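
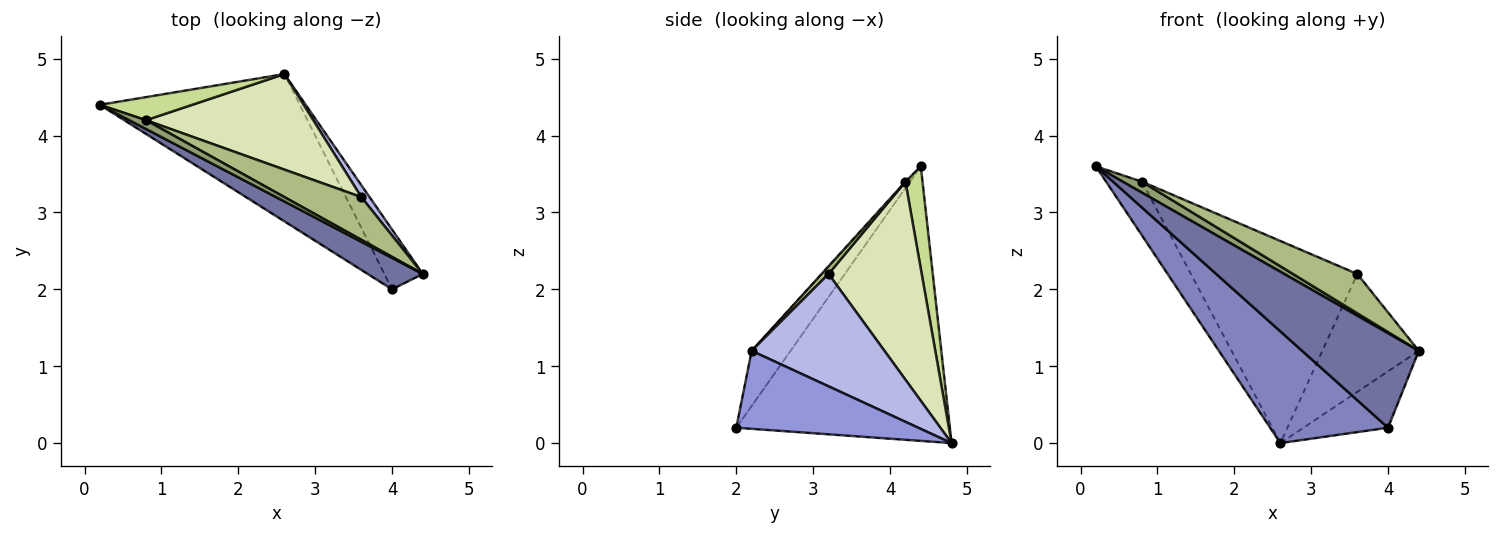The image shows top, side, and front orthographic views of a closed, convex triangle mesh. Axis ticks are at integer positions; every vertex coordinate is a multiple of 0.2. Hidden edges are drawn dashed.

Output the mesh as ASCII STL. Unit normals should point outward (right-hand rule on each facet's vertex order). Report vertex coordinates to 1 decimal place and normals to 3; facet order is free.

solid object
 facet normal -0.302 -0.905 0.302
  outer loop
   vertex 4.0 2.0 0.2
   vertex 4.4 2.2 1.2
   vertex 0.2 4.4 3.6
  endloop
 endfacet
 facet normal -0.738 -0.408 -0.537
  outer loop
   vertex 4.0 2.0 0.2
   vertex 0.2 4.4 3.6
   vertex 2.6 4.8 0.0
  endloop
 endfacet
 facet normal 0.828 0.385 -0.408
  outer loop
   vertex 4.0 2.0 0.2
   vertex 2.6 4.8 0.0
   vertex 4.4 2.2 1.2
  endloop
 endfacet
 facet normal 0.808 0.587 0.060
  outer loop
   vertex 3.6 3.2 2.2
   vertex 4.4 2.2 1.2
   vertex 2.6 4.8 0.0
  endloop
 endfacet
 facet normal -0.052 -0.780 0.624
  outer loop
   vertex 0.8 4.2 3.4
   vertex 0.2 4.4 3.6
   vertex 4.4 2.2 1.2
  endloop
 endfacet
 facet normal 0.073 -0.675 0.734
  outer loop
   vertex 0.8 4.2 3.4
   vertex 4.4 2.2 1.2
   vertex 3.6 3.2 2.2
  endloop
 endfacet
 facet normal 0.401 0.842 0.361
  outer loop
   vertex 0.8 4.2 3.4
   vertex 2.6 4.8 0.0
   vertex 0.2 4.4 3.6
  endloop
 endfacet
 facet normal 0.452 0.807 0.381
  outer loop
   vertex 0.8 4.2 3.4
   vertex 3.6 3.2 2.2
   vertex 2.6 4.8 0.0
  endloop
 endfacet
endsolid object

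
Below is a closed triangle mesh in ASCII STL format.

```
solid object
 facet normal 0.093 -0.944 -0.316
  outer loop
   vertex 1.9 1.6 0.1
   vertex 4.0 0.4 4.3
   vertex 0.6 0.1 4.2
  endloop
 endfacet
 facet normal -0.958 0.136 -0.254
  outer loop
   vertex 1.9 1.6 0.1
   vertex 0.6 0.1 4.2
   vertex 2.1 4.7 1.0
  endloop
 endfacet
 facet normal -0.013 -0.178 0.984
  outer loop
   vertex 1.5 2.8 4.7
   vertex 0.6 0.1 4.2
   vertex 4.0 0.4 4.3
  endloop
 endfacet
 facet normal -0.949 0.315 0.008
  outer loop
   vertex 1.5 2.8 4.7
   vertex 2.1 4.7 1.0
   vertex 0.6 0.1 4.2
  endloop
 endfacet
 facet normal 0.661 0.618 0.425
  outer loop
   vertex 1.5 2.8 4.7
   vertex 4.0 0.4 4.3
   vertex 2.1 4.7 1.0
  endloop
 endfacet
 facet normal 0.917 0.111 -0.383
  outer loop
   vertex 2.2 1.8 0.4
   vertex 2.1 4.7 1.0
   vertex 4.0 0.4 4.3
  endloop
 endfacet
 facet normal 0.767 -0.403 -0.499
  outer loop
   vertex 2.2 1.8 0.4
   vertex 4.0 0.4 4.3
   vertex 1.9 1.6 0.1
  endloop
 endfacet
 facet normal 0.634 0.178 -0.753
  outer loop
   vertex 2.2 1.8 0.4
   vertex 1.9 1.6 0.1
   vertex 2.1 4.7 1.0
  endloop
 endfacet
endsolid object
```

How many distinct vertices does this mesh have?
6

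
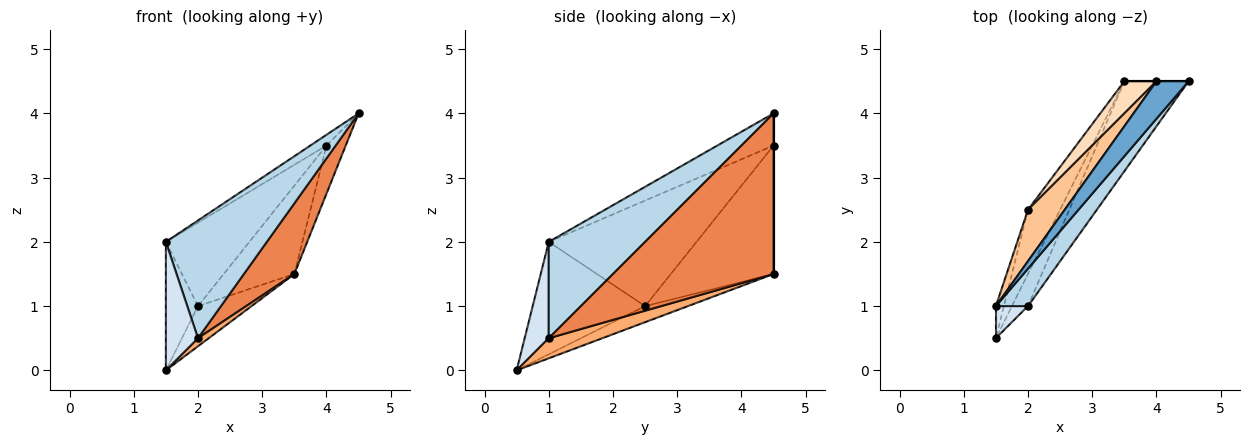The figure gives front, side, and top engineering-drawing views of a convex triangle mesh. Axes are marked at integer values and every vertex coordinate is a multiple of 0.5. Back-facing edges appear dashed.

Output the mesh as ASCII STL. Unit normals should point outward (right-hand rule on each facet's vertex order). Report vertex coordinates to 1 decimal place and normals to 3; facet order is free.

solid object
 facet normal -0.693 0.198 0.693
  outer loop
   vertex 4.0 4.5 3.5
   vertex 1.5 1.0 2.0
   vertex 4.5 4.5 4.0
  endloop
 endfacet
 facet normal 0.000 1.000 0.000
  outer loop
   vertex 4.0 4.5 3.5
   vertex 4.5 4.5 4.0
   vertex 3.5 4.5 1.5
  endloop
 endfacet
 facet normal 0.673 -0.705 0.224
  outer loop
   vertex 2.0 1.0 0.5
   vertex 4.5 4.5 4.0
   vertex 1.5 1.0 2.0
  endloop
 endfacet
 facet normal 0.588 -0.784 0.196
  outer loop
   vertex 2.0 1.0 0.5
   vertex 1.5 1.0 2.0
   vertex 1.5 0.5 0.0
  endloop
 endfacet
 facet normal 0.891 -0.280 -0.357
  outer loop
   vertex 2.0 1.0 0.5
   vertex 3.5 4.5 1.5
   vertex 4.5 4.5 4.0
  endloop
 endfacet
 facet normal 0.772 -0.154 -0.617
  outer loop
   vertex 2.0 1.0 0.5
   vertex 1.5 0.5 0.0
   vertex 3.5 4.5 1.5
  endloop
 endfacet
 facet normal -0.833 0.471 0.290
  outer loop
   vertex 2.0 2.5 1.0
   vertex 1.5 1.0 2.0
   vertex 4.0 4.5 3.5
  endloop
 endfacet
 facet normal -0.807 0.555 0.202
  outer loop
   vertex 2.0 2.5 1.0
   vertex 4.0 4.5 3.5
   vertex 3.5 4.5 1.5
  endloop
 endfacet
 facet normal -0.959 0.274 -0.069
  outer loop
   vertex 2.0 2.5 1.0
   vertex 1.5 0.5 0.0
   vertex 1.5 1.0 2.0
  endloop
 endfacet
 facet normal -0.390 0.488 -0.781
  outer loop
   vertex 2.0 2.5 1.0
   vertex 3.5 4.5 1.5
   vertex 1.5 0.5 0.0
  endloop
 endfacet
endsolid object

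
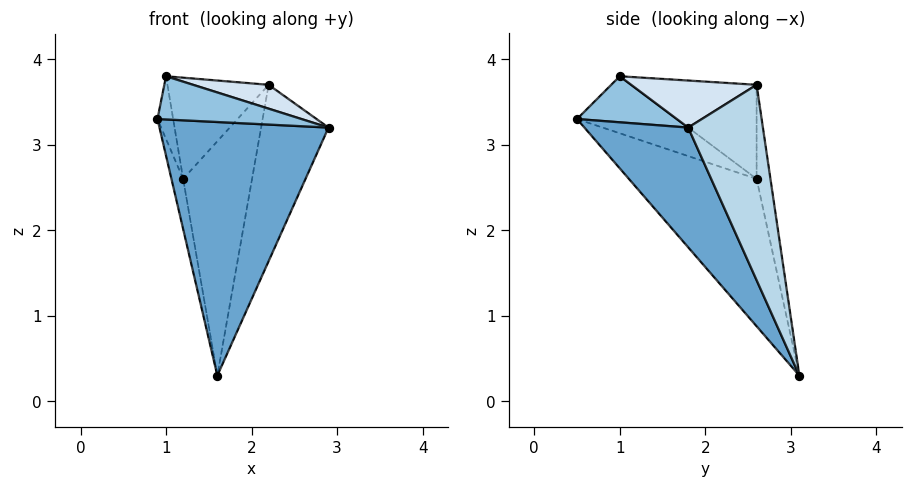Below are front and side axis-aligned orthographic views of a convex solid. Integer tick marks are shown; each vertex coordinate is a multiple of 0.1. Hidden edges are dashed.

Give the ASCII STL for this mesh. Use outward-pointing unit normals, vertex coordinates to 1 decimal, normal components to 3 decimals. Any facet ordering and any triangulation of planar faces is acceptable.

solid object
 facet normal 0.445 -0.725 -0.525
  outer loop
   vertex 1.6 3.1 0.3
   vertex 2.9 1.8 3.2
   vertex 0.9 0.5 3.3
  endloop
 endfacet
 facet normal 0.465 -0.671 0.578
  outer loop
   vertex 1.0 1.0 3.8
   vertex 0.9 0.5 3.3
   vertex 2.9 1.8 3.2
  endloop
 endfacet
 facet normal 0.742 0.670 -0.032
  outer loop
   vertex 2.2 2.6 3.7
   vertex 2.9 1.8 3.2
   vertex 1.6 3.1 0.3
  endloop
 endfacet
 facet normal 0.379 -0.228 0.897
  outer loop
   vertex 2.2 2.6 3.7
   vertex 1.0 1.0 3.8
   vertex 2.9 1.8 3.2
  endloop
 endfacet
 facet normal -0.984 0.090 -0.152
  outer loop
   vertex 1.2 2.6 2.6
   vertex 1.6 3.1 0.3
   vertex 0.9 0.5 3.3
  endloop
 endfacet
 facet normal -0.987 0.155 0.042
  outer loop
   vertex 1.2 2.6 2.6
   vertex 0.9 0.5 3.3
   vertex 1.0 1.0 3.8
  endloop
 endfacet
 facet normal -0.194 0.965 0.176
  outer loop
   vertex 1.2 2.6 2.6
   vertex 2.2 2.6 3.7
   vertex 1.6 3.1 0.3
  endloop
 endfacet
 facet normal -0.635 0.513 0.578
  outer loop
   vertex 1.2 2.6 2.6
   vertex 1.0 1.0 3.8
   vertex 2.2 2.6 3.7
  endloop
 endfacet
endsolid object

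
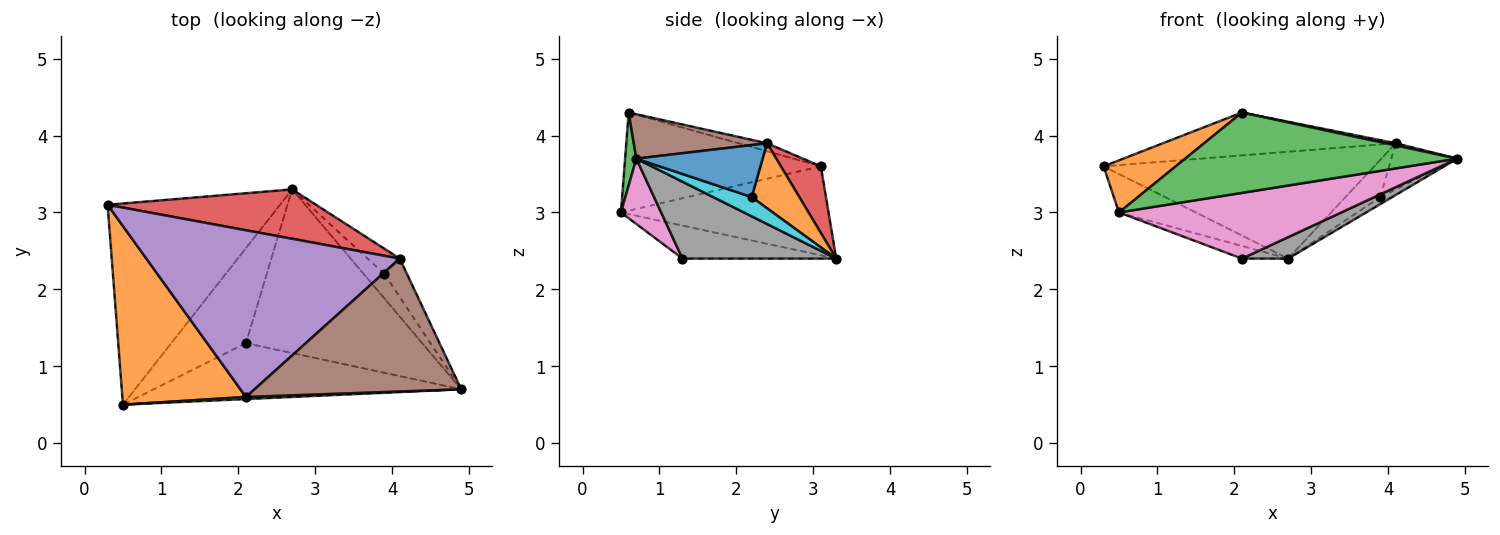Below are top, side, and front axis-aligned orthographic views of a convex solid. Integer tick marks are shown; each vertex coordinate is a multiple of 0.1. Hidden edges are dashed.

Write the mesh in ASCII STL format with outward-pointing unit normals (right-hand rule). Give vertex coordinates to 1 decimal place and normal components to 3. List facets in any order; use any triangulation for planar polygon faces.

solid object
 facet normal -0.452 0.167 -0.876
  outer loop
   vertex 2.7 3.3 2.4
   vertex 0.5 0.5 3.0
   vertex 0.3 3.1 3.6
  endloop
 endfacet
 facet normal -0.606 -0.223 0.763
  outer loop
   vertex 2.1 0.6 4.3
   vertex 0.3 3.1 3.6
   vertex 0.5 0.5 3.0
  endloop
 endfacet
 facet normal 0.041 -0.999 0.026
  outer loop
   vertex 2.1 0.6 4.3
   vertex 0.5 0.5 3.0
   vertex 4.9 0.7 3.7
  endloop
 endfacet
 facet normal 0.133 0.900 0.416
  outer loop
   vertex 4.1 2.4 3.9
   vertex 2.7 3.3 2.4
   vertex 0.3 3.1 3.6
  endloop
 endfacet
 facet normal -0.031 0.249 0.968
  outer loop
   vertex 4.1 2.4 3.9
   vertex 0.3 3.1 3.6
   vertex 2.1 0.6 4.3
  endloop
 endfacet
 facet normal 0.210 -0.016 0.978
  outer loop
   vertex 4.1 2.4 3.9
   vertex 2.1 0.6 4.3
   vertex 4.9 0.7 3.7
  endloop
 endfacet
 facet normal 0.136 -0.754 -0.642
  outer loop
   vertex 2.1 1.3 2.4
   vertex 4.9 0.7 3.7
   vertex 0.5 0.5 3.0
  endloop
 endfacet
 facet normal 0.397 -0.119 -0.910
  outer loop
   vertex 2.1 1.3 2.4
   vertex 2.7 3.3 2.4
   vertex 4.9 0.7 3.7
  endloop
 endfacet
 facet normal -0.401 0.120 -0.908
  outer loop
   vertex 2.1 1.3 2.4
   vertex 0.5 0.5 3.0
   vertex 2.7 3.3 2.4
  endloop
 endfacet
 facet normal 0.666 0.205 -0.717
  outer loop
   vertex 3.9 2.2 3.2
   vertex 4.9 0.7 3.7
   vertex 2.7 3.3 2.4
  endloop
 endfacet
 facet normal 0.827 0.432 -0.360
  outer loop
   vertex 3.9 2.2 3.2
   vertex 4.1 2.4 3.9
   vertex 4.9 0.7 3.7
  endloop
 endfacet
 facet normal 0.750 0.548 -0.371
  outer loop
   vertex 3.9 2.2 3.2
   vertex 2.7 3.3 2.4
   vertex 4.1 2.4 3.9
  endloop
 endfacet
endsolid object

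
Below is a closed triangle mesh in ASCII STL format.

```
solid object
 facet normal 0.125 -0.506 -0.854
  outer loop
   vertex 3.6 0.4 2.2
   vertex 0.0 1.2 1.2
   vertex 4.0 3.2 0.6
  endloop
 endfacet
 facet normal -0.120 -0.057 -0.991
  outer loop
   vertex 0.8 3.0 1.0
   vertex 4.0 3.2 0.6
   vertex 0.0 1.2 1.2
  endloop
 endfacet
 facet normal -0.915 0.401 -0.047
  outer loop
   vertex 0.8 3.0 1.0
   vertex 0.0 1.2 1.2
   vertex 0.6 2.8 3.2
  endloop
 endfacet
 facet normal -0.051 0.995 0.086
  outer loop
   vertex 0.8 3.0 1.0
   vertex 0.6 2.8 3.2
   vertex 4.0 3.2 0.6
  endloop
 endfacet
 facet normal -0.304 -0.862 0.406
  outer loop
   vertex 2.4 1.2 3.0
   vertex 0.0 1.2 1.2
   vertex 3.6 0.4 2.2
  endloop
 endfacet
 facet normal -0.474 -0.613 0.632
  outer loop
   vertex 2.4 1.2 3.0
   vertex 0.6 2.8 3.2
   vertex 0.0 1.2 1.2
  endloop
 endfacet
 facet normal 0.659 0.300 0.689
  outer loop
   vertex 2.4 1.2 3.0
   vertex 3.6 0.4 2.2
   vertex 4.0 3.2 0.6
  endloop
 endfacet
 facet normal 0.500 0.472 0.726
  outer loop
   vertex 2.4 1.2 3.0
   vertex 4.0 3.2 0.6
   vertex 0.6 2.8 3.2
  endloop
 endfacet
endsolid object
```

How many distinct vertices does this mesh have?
6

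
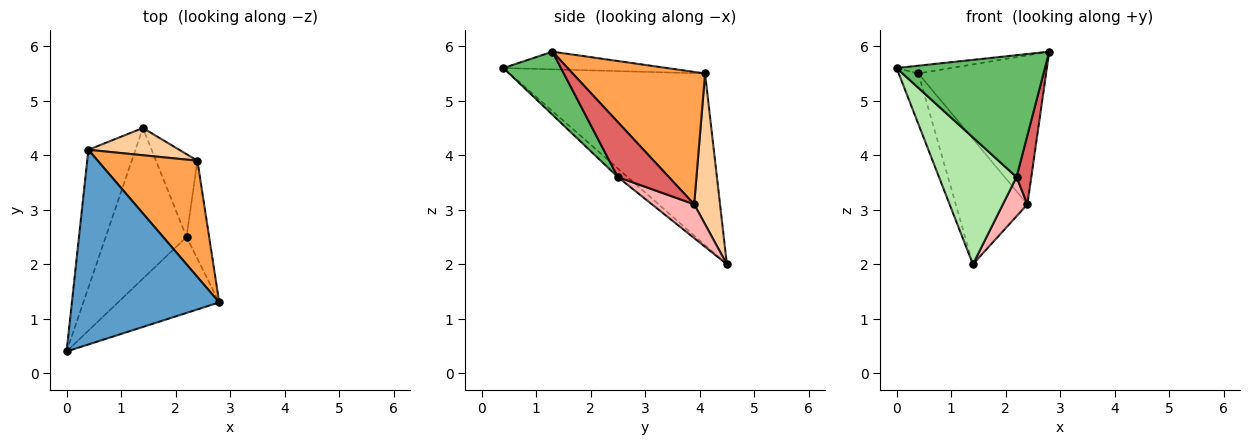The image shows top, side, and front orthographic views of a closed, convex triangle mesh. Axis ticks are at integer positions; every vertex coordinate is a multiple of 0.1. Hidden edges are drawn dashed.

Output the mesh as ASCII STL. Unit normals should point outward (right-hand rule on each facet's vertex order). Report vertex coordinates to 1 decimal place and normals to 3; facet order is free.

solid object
 facet normal -0.119 0.040 0.992
  outer loop
   vertex 0.4 4.1 5.5
   vertex 0.0 0.4 5.6
   vertex 2.8 1.3 5.9
  endloop
 endfacet
 facet normal -0.960 0.097 -0.263
  outer loop
   vertex 0.4 4.1 5.5
   vertex 1.4 4.5 2.0
   vertex 0.0 0.4 5.6
  endloop
 endfacet
 facet normal 0.633 0.610 0.476
  outer loop
   vertex 2.4 3.9 3.1
   vertex 0.4 4.1 5.5
   vertex 2.8 1.3 5.9
  endloop
 endfacet
 facet normal 0.333 0.922 0.200
  outer loop
   vertex 2.4 3.9 3.1
   vertex 1.4 4.5 2.0
   vertex 0.4 4.1 5.5
  endloop
 endfacet
 facet normal 0.313 -0.806 -0.502
  outer loop
   vertex 2.2 2.5 3.6
   vertex 2.8 1.3 5.9
   vertex 0.0 0.4 5.6
  endloop
 endfacet
 facet normal -0.080 -0.642 -0.762
  outer loop
   vertex 2.2 2.5 3.6
   vertex 0.0 0.4 5.6
   vertex 1.4 4.5 2.0
  endloop
 endfacet
 facet normal 0.893 -0.259 -0.368
  outer loop
   vertex 2.2 2.5 3.6
   vertex 2.4 3.9 3.1
   vertex 2.8 1.3 5.9
  endloop
 endfacet
 facet normal 0.593 -0.345 -0.727
  outer loop
   vertex 2.2 2.5 3.6
   vertex 1.4 4.5 2.0
   vertex 2.4 3.9 3.1
  endloop
 endfacet
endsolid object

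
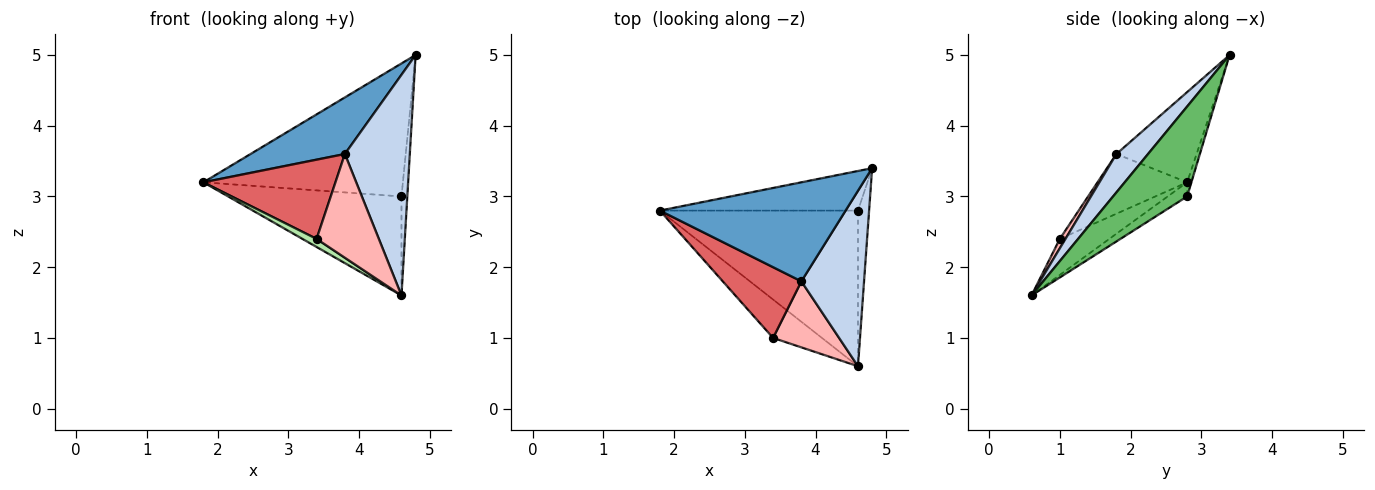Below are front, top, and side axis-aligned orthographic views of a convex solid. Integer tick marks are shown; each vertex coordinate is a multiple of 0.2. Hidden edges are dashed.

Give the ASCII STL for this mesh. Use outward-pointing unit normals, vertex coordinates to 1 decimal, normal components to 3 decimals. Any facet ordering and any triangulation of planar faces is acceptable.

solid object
 facet normal -0.389 -0.457 0.800
  outer loop
   vertex 3.8 1.8 3.6
   vertex 4.8 3.4 5.0
   vertex 1.8 2.8 3.2
  endloop
 endfacet
 facet normal 0.356 -0.731 0.581
  outer loop
   vertex 3.8 1.8 3.6
   vertex 4.6 0.6 1.6
   vertex 4.8 3.4 5.0
  endloop
 endfacet
 facet normal -0.020 0.958 -0.285
  outer loop
   vertex 4.6 2.8 3.0
   vertex 1.8 2.8 3.2
   vertex 4.8 3.4 5.0
  endloop
 endfacet
 facet normal -0.060 0.536 -0.842
  outer loop
   vertex 4.6 2.8 3.0
   vertex 4.6 0.6 1.6
   vertex 1.8 2.8 3.2
  endloop
 endfacet
 facet normal 0.989 0.078 -0.122
  outer loop
   vertex 4.6 2.8 3.0
   vertex 4.8 3.4 5.0
   vertex 4.6 0.6 1.6
  endloop
 endfacet
 facet normal -0.585 -0.167 -0.794
  outer loop
   vertex 3.4 1.0 2.4
   vertex 1.8 2.8 3.2
   vertex 4.6 0.6 1.6
  endloop
 endfacet
 facet normal -0.452 -0.666 0.594
  outer loop
   vertex 3.4 1.0 2.4
   vertex 3.8 1.8 3.6
   vertex 1.8 2.8 3.2
  endloop
 endfacet
 facet normal 0.076 -0.841 0.535
  outer loop
   vertex 3.4 1.0 2.4
   vertex 4.6 0.6 1.6
   vertex 3.8 1.8 3.6
  endloop
 endfacet
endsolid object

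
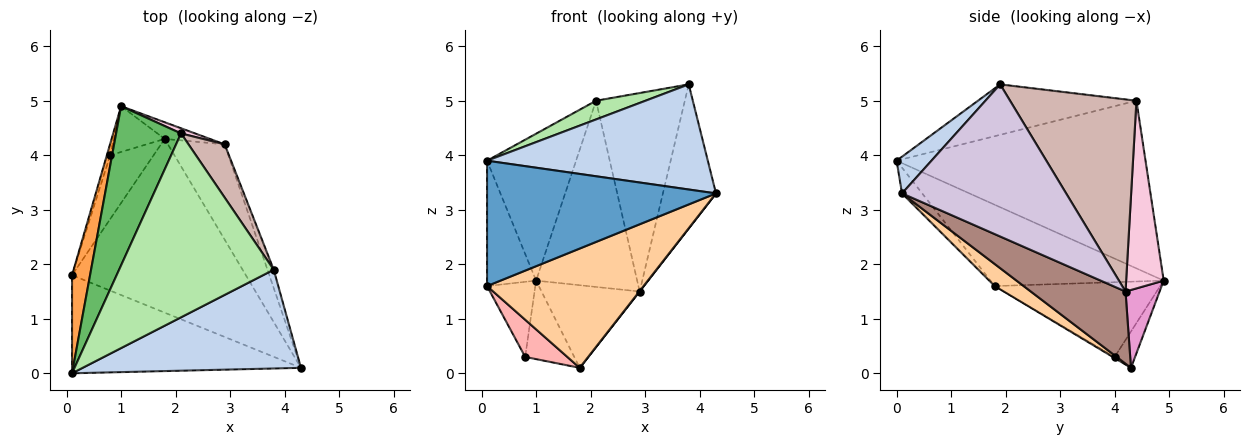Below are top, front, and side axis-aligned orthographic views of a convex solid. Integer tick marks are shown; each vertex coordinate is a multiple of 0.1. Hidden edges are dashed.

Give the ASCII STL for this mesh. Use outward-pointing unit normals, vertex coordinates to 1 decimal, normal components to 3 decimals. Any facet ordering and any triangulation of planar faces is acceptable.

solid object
 facet normal -0.069 -0.786 -0.615
  outer loop
   vertex 0.1 0.0 3.9
   vertex 0.1 1.8 1.6
   vertex 4.3 0.1 3.3
  endloop
 endfacet
 facet normal 0.114 -0.724 0.680
  outer loop
   vertex 0.1 0.0 3.9
   vertex 4.3 0.1 3.3
   vertex 3.8 1.9 5.3
  endloop
 endfacet
 facet normal -0.941 0.266 0.209
  outer loop
   vertex 0.1 0.0 3.9
   vertex 1.0 4.9 1.7
   vertex 0.1 1.8 1.6
  endloop
 endfacet
 facet normal 0.104 -0.563 -0.820
  outer loop
   vertex 1.8 4.3 0.1
   vertex 4.3 0.1 3.3
   vertex 0.1 1.8 1.6
  endloop
 endfacet
 facet normal -0.885 0.316 0.343
  outer loop
   vertex 2.1 4.4 5.0
   vertex 1.0 4.9 1.7
   vertex 0.1 0.0 3.9
  endloop
 endfacet
 facet normal -0.309 -0.096 0.946
  outer loop
   vertex 2.1 4.4 5.0
   vertex 0.1 0.0 3.9
   vertex 3.8 1.9 5.3
  endloop
 endfacet
 facet normal -0.959 0.280 -0.043
  outer loop
   vertex 0.8 4.0 0.3
   vertex 0.1 1.8 1.6
   vertex 1.0 4.9 1.7
  endloop
 endfacet
 facet normal -0.022 -0.503 -0.864
  outer loop
   vertex 0.8 4.0 0.3
   vertex 1.8 4.3 0.1
   vertex 0.1 1.8 1.6
  endloop
 endfacet
 facet normal -0.339 0.813 -0.474
  outer loop
   vertex 0.8 4.0 0.3
   vertex 1.0 4.9 1.7
   vertex 1.8 4.3 0.1
  endloop
 endfacet
 facet normal 0.951 0.307 -0.039
  outer loop
   vertex 2.9 4.2 1.5
   vertex 3.8 1.9 5.3
   vertex 4.3 0.1 3.3
  endloop
 endfacet
 facet normal 0.786 -0.003 -0.618
  outer loop
   vertex 2.9 4.2 1.5
   vertex 4.3 0.1 3.3
   vertex 1.8 4.3 0.1
  endloop
 endfacet
 facet normal 0.809 0.568 0.152
  outer loop
   vertex 2.9 4.2 1.5
   vertex 2.1 4.4 5.0
   vertex 3.8 1.9 5.3
  endloop
 endfacet
 facet normal 0.322 0.928 -0.187
  outer loop
   vertex 2.9 4.2 1.5
   vertex 1.8 4.3 0.1
   vertex 1.0 4.9 1.7
  endloop
 endfacet
 facet normal 0.348 0.937 0.026
  outer loop
   vertex 2.9 4.2 1.5
   vertex 1.0 4.9 1.7
   vertex 2.1 4.4 5.0
  endloop
 endfacet
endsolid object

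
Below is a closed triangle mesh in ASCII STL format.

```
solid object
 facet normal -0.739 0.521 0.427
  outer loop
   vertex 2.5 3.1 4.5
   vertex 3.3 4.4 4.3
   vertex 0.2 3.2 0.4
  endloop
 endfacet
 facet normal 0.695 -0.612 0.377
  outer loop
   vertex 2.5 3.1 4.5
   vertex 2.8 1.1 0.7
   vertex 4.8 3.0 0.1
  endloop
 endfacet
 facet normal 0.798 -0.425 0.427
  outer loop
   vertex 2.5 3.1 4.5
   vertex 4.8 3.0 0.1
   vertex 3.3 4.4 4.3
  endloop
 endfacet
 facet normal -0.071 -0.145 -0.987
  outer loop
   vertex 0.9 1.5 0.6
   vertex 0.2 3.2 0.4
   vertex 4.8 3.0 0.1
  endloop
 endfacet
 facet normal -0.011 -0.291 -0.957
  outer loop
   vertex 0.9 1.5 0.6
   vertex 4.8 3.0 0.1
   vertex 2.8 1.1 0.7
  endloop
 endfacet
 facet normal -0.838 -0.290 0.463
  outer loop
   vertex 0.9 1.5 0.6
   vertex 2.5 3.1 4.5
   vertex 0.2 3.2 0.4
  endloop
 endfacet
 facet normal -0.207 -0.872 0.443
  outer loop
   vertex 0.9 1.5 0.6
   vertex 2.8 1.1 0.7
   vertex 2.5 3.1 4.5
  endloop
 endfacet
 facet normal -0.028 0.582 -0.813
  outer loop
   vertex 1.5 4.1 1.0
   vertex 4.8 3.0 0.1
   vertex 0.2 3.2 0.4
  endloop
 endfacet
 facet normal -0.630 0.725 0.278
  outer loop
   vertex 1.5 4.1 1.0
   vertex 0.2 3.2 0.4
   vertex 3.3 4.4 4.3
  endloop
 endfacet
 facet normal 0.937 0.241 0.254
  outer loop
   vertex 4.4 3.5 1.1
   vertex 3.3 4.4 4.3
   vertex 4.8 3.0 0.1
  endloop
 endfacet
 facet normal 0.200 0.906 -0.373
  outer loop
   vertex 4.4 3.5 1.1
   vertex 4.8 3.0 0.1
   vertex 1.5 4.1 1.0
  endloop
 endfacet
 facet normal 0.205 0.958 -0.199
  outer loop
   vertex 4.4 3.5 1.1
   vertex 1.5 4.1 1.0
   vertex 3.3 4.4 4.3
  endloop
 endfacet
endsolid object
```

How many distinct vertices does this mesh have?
8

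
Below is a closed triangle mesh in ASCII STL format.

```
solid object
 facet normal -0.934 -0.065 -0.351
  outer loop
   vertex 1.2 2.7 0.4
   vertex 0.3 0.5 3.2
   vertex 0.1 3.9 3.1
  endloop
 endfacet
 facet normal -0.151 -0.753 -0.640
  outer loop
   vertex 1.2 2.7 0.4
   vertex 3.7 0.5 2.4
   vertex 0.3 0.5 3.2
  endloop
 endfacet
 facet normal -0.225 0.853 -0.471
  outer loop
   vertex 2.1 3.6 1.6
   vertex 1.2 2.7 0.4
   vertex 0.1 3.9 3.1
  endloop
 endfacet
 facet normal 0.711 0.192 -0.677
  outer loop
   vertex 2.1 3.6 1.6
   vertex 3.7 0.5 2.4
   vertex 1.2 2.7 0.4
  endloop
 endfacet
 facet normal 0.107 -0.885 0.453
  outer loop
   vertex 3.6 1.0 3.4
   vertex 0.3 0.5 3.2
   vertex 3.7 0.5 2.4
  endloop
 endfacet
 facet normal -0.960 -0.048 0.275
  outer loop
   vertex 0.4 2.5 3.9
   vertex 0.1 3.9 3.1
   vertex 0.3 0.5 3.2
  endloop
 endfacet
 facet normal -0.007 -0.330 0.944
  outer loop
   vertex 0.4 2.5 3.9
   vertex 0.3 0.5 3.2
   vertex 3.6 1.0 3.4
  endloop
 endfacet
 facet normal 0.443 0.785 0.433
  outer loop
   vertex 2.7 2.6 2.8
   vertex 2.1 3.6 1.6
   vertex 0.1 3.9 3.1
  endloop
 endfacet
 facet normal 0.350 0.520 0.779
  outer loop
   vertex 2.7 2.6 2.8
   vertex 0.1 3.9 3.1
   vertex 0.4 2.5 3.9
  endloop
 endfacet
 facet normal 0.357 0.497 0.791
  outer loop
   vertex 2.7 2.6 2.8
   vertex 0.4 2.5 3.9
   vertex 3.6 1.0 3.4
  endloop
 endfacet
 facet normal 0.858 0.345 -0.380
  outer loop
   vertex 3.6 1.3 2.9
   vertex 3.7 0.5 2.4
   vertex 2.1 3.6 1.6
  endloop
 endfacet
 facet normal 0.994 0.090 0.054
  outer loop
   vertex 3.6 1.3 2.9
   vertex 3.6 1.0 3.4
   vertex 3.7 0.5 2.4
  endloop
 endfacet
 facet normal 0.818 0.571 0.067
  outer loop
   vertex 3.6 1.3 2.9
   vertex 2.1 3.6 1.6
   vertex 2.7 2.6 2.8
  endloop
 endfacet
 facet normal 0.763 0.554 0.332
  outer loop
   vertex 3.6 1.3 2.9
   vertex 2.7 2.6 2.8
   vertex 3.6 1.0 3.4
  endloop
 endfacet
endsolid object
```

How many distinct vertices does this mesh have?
9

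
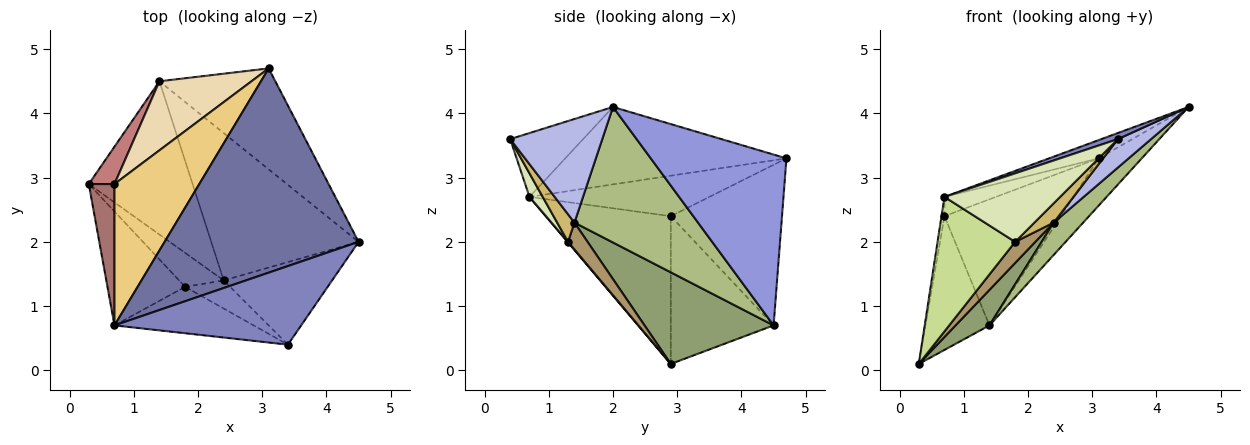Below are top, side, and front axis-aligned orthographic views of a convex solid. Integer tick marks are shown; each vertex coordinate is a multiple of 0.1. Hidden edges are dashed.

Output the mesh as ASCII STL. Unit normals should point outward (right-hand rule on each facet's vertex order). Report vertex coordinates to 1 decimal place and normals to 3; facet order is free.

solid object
 facet normal -0.369 0.083 0.926
  outer loop
   vertex 0.7 0.7 2.7
   vertex 4.5 2.0 4.1
   vertex 3.1 4.7 3.3
  endloop
 endfacet
 facet normal -0.323 -0.073 0.944
  outer loop
   vertex 0.7 0.7 2.7
   vertex 3.4 0.4 3.6
   vertex 4.5 2.0 4.1
  endloop
 endfacet
 facet normal 0.800 0.254 -0.543
  outer loop
   vertex 1.4 4.5 0.7
   vertex 3.1 4.7 3.3
   vertex 4.5 2.0 4.1
  endloop
 endfacet
 facet normal 0.670 -0.242 -0.702
  outer loop
   vertex 2.4 1.4 2.3
   vertex 4.5 2.0 4.1
   vertex 3.4 0.4 3.6
  endloop
 endfacet
 facet normal 0.652 -0.171 -0.739
  outer loop
   vertex 2.4 1.4 2.3
   vertex 0.3 2.9 0.1
   vertex 1.4 4.5 0.7
  endloop
 endfacet
 facet normal 0.668 -0.159 -0.727
  outer loop
   vertex 2.4 1.4 2.3
   vertex 1.4 4.5 0.7
   vertex 4.5 2.0 4.1
  endloop
 endfacet
 facet normal 0.005 -0.763 -0.646
  outer loop
   vertex 1.8 1.3 2.0
   vertex 0.7 0.7 2.7
   vertex 0.3 2.9 0.1
  endloop
 endfacet
 facet normal 0.094 -0.824 -0.558
  outer loop
   vertex 1.8 1.3 2.0
   vertex 3.4 0.4 3.6
   vertex 0.7 0.7 2.7
  endloop
 endfacet
 facet normal 0.456 -0.470 -0.756
  outer loop
   vertex 1.8 1.3 2.0
   vertex 0.3 2.9 0.1
   vertex 2.4 1.4 2.3
  endloop
 endfacet
 facet normal 0.452 -0.504 -0.736
  outer loop
   vertex 1.8 1.3 2.0
   vertex 2.4 1.4 2.3
   vertex 3.4 0.4 3.6
  endloop
 endfacet
 facet normal -0.428 0.122 0.896
  outer loop
   vertex 0.7 2.9 2.4
   vertex 0.7 0.7 2.7
   vertex 3.1 4.7 3.3
  endloop
 endfacet
 facet normal -0.642 0.672 0.368
  outer loop
   vertex 0.7 2.9 2.4
   vertex 3.1 4.7 3.3
   vertex 1.4 4.5 0.7
  endloop
 endfacet
 facet normal -0.985 0.023 0.171
  outer loop
   vertex 0.7 2.9 2.4
   vertex 0.3 2.9 0.1
   vertex 0.7 0.7 2.7
  endloop
 endfacet
 facet normal -0.840 0.523 0.146
  outer loop
   vertex 0.7 2.9 2.4
   vertex 1.4 4.5 0.7
   vertex 0.3 2.9 0.1
  endloop
 endfacet
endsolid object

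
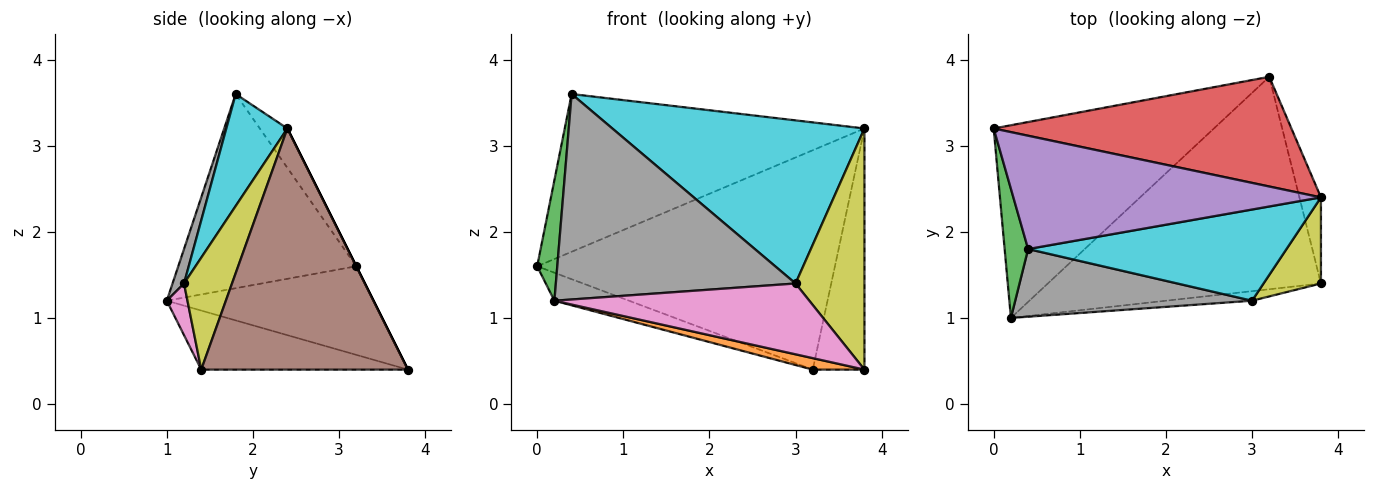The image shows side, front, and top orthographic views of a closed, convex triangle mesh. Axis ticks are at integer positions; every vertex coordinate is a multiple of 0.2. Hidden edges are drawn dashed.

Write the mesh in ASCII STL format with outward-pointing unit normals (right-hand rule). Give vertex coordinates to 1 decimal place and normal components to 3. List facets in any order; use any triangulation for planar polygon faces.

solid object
 facet normal -0.370 0.134 -0.919
  outer loop
   vertex 0.2 1.0 1.2
   vertex 0.0 3.2 1.6
   vertex 3.2 3.8 0.4
  endloop
 endfacet
 facet normal -0.211 -0.053 -0.976
  outer loop
   vertex 0.2 1.0 1.2
   vertex 3.2 3.8 0.4
   vertex 3.8 1.4 0.4
  endloop
 endfacet
 facet normal -0.987 -0.111 0.119
  outer loop
   vertex 0.2 1.0 1.2
   vertex 0.4 1.8 3.6
   vertex 0.0 3.2 1.6
  endloop
 endfacet
 facet normal 0.000 0.894 0.447
  outer loop
   vertex 3.8 2.4 3.2
   vertex 3.2 3.8 0.4
   vertex 0.0 3.2 1.6
  endloop
 endfacet
 facet normal -0.074 0.810 0.582
  outer loop
   vertex 3.8 2.4 3.2
   vertex 0.0 3.2 1.6
   vertex 0.4 1.8 3.6
  endloop
 endfacet
 facet normal 0.967 0.242 -0.086
  outer loop
   vertex 3.8 2.4 3.2
   vertex 3.8 1.4 0.4
   vertex 3.2 3.8 0.4
  endloop
 endfacet
 facet normal 0.080 -0.988 -0.133
  outer loop
   vertex 3.0 1.2 1.4
   vertex 0.2 1.0 1.2
   vertex 3.8 1.4 0.4
  endloop
 endfacet
 facet normal 0.045 -0.949 0.312
  outer loop
   vertex 3.0 1.2 1.4
   vertex 0.4 1.8 3.6
   vertex 0.2 1.0 1.2
  endloop
 endfacet
 facet normal 0.548 -0.787 0.281
  outer loop
   vertex 3.0 1.2 1.4
   vertex 3.8 1.4 0.4
   vertex 3.8 2.4 3.2
  endloop
 endfacet
 facet normal 0.207 -0.854 0.477
  outer loop
   vertex 3.0 1.2 1.4
   vertex 3.8 2.4 3.2
   vertex 0.4 1.8 3.6
  endloop
 endfacet
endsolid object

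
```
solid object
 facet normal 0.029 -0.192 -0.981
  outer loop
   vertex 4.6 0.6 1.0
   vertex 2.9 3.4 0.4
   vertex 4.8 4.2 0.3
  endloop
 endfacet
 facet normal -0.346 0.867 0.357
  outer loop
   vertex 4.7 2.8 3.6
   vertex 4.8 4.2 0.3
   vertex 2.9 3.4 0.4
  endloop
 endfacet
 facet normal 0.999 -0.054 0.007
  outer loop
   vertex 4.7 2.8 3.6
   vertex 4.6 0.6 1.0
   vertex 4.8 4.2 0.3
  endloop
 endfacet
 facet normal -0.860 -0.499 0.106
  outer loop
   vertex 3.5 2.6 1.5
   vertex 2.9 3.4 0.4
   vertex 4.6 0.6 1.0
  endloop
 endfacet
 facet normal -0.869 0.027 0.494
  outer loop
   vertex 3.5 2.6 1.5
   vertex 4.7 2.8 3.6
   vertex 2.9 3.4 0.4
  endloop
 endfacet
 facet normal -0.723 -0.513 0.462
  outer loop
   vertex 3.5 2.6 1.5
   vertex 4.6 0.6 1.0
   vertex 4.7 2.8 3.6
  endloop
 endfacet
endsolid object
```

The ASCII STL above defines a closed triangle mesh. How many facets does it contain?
6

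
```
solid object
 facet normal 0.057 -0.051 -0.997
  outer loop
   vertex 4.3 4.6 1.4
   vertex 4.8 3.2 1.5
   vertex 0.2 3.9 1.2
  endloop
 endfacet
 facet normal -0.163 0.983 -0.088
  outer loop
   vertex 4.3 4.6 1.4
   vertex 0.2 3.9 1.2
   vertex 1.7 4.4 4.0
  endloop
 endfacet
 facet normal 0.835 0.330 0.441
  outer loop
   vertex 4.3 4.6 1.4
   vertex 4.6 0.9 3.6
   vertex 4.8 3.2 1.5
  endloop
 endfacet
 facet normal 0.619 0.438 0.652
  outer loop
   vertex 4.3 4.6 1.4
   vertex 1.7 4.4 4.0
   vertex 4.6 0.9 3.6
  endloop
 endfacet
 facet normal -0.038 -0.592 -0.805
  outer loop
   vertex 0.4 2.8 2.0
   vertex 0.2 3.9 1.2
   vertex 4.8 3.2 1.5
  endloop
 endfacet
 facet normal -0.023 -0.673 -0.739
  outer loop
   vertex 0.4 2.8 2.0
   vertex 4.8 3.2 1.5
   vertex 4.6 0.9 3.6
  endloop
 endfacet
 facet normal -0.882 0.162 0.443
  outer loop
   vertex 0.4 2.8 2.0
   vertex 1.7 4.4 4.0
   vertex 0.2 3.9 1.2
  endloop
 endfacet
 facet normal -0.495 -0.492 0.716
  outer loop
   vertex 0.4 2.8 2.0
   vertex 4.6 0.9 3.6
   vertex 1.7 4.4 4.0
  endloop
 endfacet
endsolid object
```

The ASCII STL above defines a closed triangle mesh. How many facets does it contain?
8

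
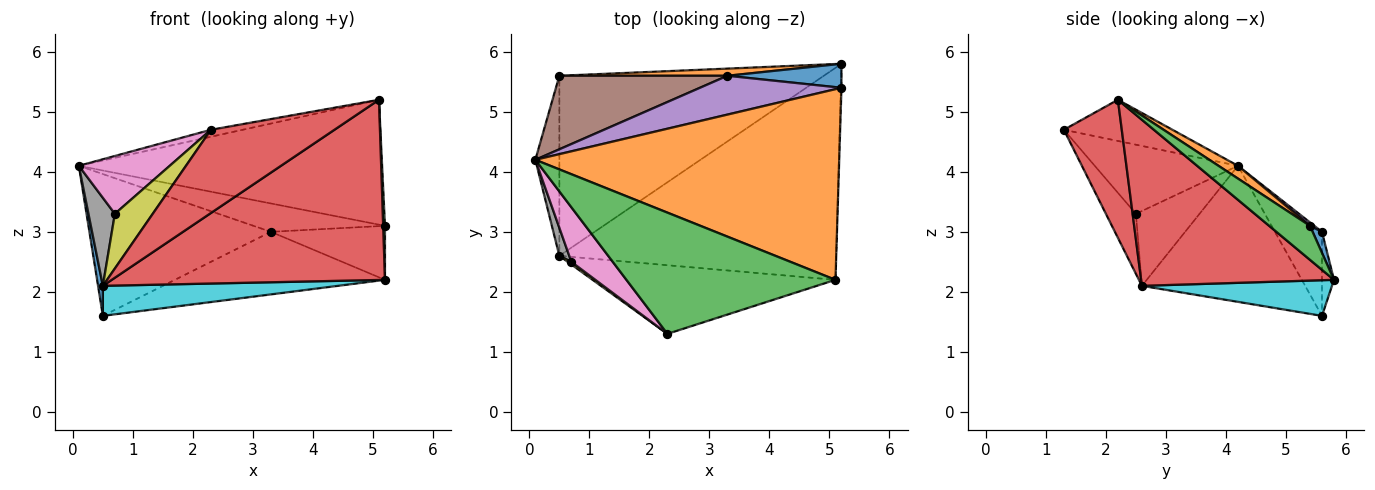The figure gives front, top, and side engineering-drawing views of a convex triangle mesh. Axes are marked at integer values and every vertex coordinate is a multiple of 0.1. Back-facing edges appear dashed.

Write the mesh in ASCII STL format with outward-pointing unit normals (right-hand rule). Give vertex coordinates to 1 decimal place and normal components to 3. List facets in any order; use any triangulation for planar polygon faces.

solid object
 facet normal -0.984 -0.029 -0.174
  outer loop
   vertex 0.5 2.6 2.1
   vertex 0.1 4.2 4.1
   vertex 0.5 5.6 1.6
  endloop
 endfacet
 facet normal 0.035 0.548 0.836
  outer loop
   vertex 5.1 2.2 5.2
   vertex 5.2 5.4 3.1
   vertex 0.1 4.2 4.1
  endloop
 endfacet
 facet normal -0.193 0.056 0.980
  outer loop
   vertex 5.1 2.2 5.2
   vertex 0.1 4.2 4.1
   vertex 2.3 1.3 4.7
  endloop
 endfacet
 facet normal 0.340 -0.726 -0.598
  outer loop
   vertex 5.1 2.2 5.2
   vertex 2.3 1.3 4.7
   vertex 0.5 2.6 2.1
  endloop
 endfacet
 facet normal 0.020 0.590 0.807
  outer loop
   vertex 3.3 5.6 3.0
   vertex 0.1 4.2 4.1
   vertex 5.2 5.4 3.1
  endloop
 endfacet
 facet normal -0.224 0.865 0.449
  outer loop
   vertex 3.3 5.6 3.0
   vertex 0.5 5.6 1.6
   vertex 0.1 4.2 4.1
  endloop
 endfacet
 facet normal -0.753 -0.478 0.451
  outer loop
   vertex 0.7 2.5 3.3
   vertex 2.3 1.3 4.7
   vertex 0.1 4.2 4.1
  endloop
 endfacet
 facet normal -0.917 -0.381 0.121
  outer loop
   vertex 0.7 2.5 3.3
   vertex 0.1 4.2 4.1
   vertex 0.5 2.6 2.1
  endloop
 endfacet
 facet normal -0.621 -0.783 0.038
  outer loop
   vertex 0.7 2.5 3.3
   vertex 0.5 2.6 2.1
   vertex 2.3 1.3 4.7
  endloop
 endfacet
 facet normal 0.132 -0.163 -0.978
  outer loop
   vertex 5.2 5.8 2.2
   vertex 0.5 2.6 2.1
   vertex 0.5 5.6 1.6
  endloop
 endfacet
 facet normal 0.075 0.911 0.405
  outer loop
   vertex 5.2 5.8 2.2
   vertex 3.3 5.6 3.0
   vertex 5.2 5.4 3.1
  endloop
 endfacet
 facet normal -0.057 0.992 0.113
  outer loop
   vertex 5.2 5.8 2.2
   vertex 0.5 5.6 1.6
   vertex 3.3 5.6 3.0
  endloop
 endfacet
 facet normal 0.999 -0.044 -0.020
  outer loop
   vertex 5.2 5.8 2.2
   vertex 5.2 5.4 3.1
   vertex 5.1 2.2 5.2
  endloop
 endfacet
 facet normal 0.416 -0.589 -0.693
  outer loop
   vertex 5.2 5.8 2.2
   vertex 5.1 2.2 5.2
   vertex 0.5 2.6 2.1
  endloop
 endfacet
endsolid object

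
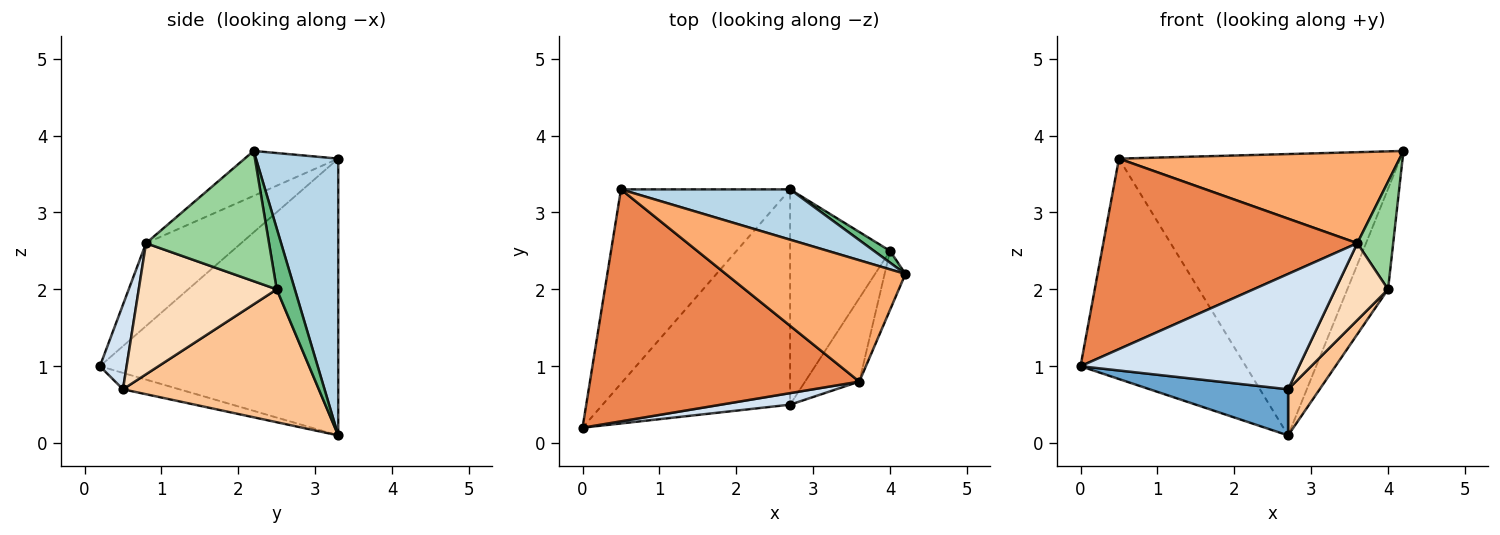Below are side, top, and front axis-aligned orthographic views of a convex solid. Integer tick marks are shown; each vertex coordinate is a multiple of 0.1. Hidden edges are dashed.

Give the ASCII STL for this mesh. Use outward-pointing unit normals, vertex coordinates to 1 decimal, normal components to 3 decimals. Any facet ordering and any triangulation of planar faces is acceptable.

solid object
 facet normal -0.085 -0.209 -0.974
  outer loop
   vertex 2.7 0.5 0.7
   vertex 0.0 0.2 1.0
   vertex 2.7 3.3 0.1
  endloop
 endfacet
 facet normal -0.734 0.509 -0.449
  outer loop
   vertex 0.5 3.3 3.7
   vertex 2.7 3.3 0.1
   vertex 0.0 0.2 1.0
  endloop
 endfacet
 facet normal 0.277 0.946 0.169
  outer loop
   vertex 0.5 3.3 3.7
   vertex 4.2 2.2 3.8
   vertex 2.7 3.3 0.1
  endloop
 endfacet
 facet normal 0.121 -0.988 0.099
  outer loop
   vertex 3.6 0.8 2.6
   vertex 0.0 0.2 1.0
   vertex 2.7 0.5 0.7
  endloop
 endfacet
 facet normal -0.231 -0.618 0.752
  outer loop
   vertex 3.6 0.8 2.6
   vertex 0.5 3.3 3.7
   vertex 0.0 0.2 1.0
  endloop
 endfacet
 facet normal -0.196 -0.588 0.784
  outer loop
   vertex 3.6 0.8 2.6
   vertex 4.2 2.2 3.8
   vertex 0.5 3.3 3.7
  endloop
 endfacet
 facet normal 0.793 -0.128 -0.596
  outer loop
   vertex 4.0 2.5 2.0
   vertex 2.7 0.5 0.7
   vertex 2.7 3.3 0.1
  endloop
 endfacet
 facet normal 0.872 -0.332 -0.360
  outer loop
   vertex 4.0 2.5 2.0
   vertex 3.6 0.8 2.6
   vertex 2.7 0.5 0.7
  endloop
 endfacet
 facet normal 0.403 0.909 0.107
  outer loop
   vertex 4.0 2.5 2.0
   vertex 2.7 3.3 0.1
   vertex 4.2 2.2 3.8
  endloop
 endfacet
 facet normal 0.949 -0.277 -0.152
  outer loop
   vertex 4.0 2.5 2.0
   vertex 4.2 2.2 3.8
   vertex 3.6 0.8 2.6
  endloop
 endfacet
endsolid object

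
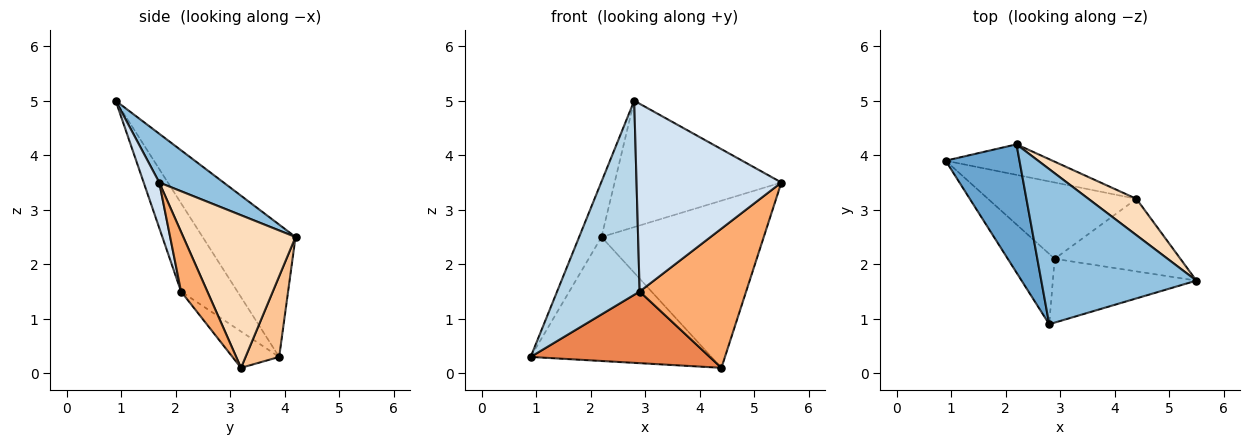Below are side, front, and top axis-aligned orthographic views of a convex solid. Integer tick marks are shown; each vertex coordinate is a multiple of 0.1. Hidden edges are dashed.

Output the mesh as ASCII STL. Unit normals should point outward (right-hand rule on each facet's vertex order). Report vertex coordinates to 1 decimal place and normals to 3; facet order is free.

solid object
 facet normal -0.855 0.206 0.477
  outer loop
   vertex 2.2 4.2 2.5
   vertex 0.9 3.9 0.3
   vertex 2.8 0.9 5.0
  endloop
 endfacet
 facet normal 0.237 0.614 0.753
  outer loop
   vertex 2.2 4.2 2.5
   vertex 2.8 0.9 5.0
   vertex 5.5 1.7 3.5
  endloop
 endfacet
 facet normal -0.540 -0.791 -0.287
  outer loop
   vertex 2.9 2.1 1.5
   vertex 2.8 0.9 5.0
   vertex 0.9 3.9 0.3
  endloop
 endfacet
 facet normal 0.101 -0.942 -0.320
  outer loop
   vertex 2.9 2.1 1.5
   vertex 5.5 1.7 3.5
   vertex 2.8 0.9 5.0
  endloop
 endfacet
 facet normal -0.176 -0.674 -0.718
  outer loop
   vertex 4.4 3.2 0.1
   vertex 2.9 2.1 1.5
   vertex 0.9 3.9 0.3
  endloop
 endfacet
 facet normal 0.214 -0.866 -0.451
  outer loop
   vertex 4.4 3.2 0.1
   vertex 5.5 1.7 3.5
   vertex 2.9 2.1 1.5
  endloop
 endfacet
 facet normal 0.178 0.956 -0.235
  outer loop
   vertex 4.4 3.2 0.1
   vertex 0.9 3.9 0.3
   vertex 2.2 4.2 2.5
  endloop
 endfacet
 facet normal 0.560 0.810 0.176
  outer loop
   vertex 4.4 3.2 0.1
   vertex 2.2 4.2 2.5
   vertex 5.5 1.7 3.5
  endloop
 endfacet
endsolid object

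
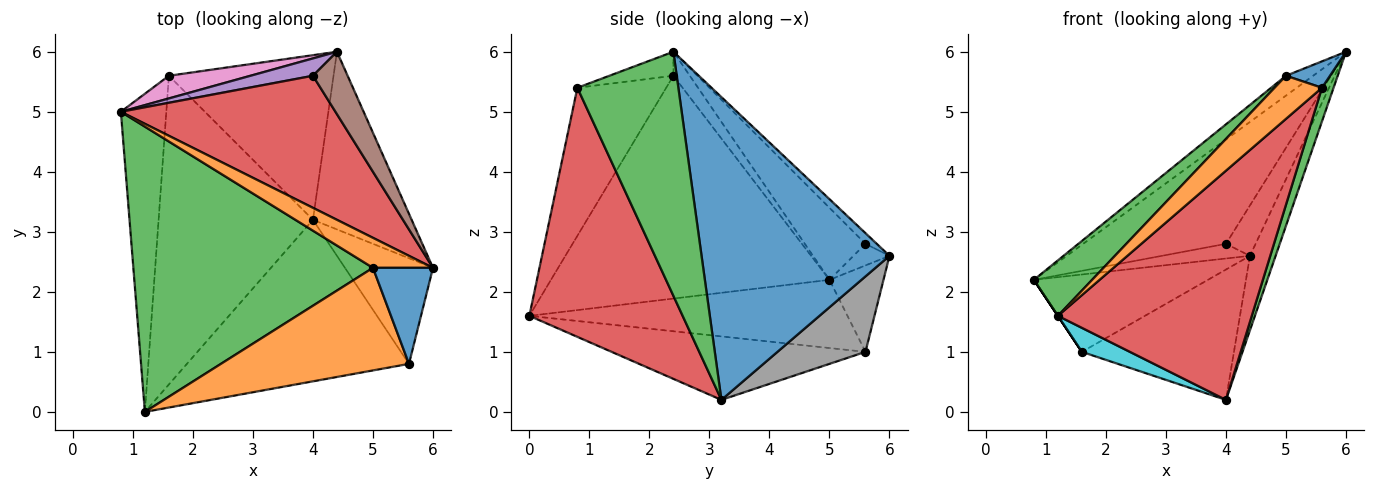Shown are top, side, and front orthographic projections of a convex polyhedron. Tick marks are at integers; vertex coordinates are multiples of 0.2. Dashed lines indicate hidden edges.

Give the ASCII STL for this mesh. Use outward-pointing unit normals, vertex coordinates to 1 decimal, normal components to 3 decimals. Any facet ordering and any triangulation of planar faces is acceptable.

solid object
 facet normal 0.943 0.129 -0.307
  outer loop
   vertex 4.4 6.0 2.6
   vertex 6.0 2.4 6.0
   vertex 4.0 3.2 0.2
  endloop
 endfacet
 facet normal -0.316 0.523 0.791
  outer loop
   vertex 5.0 2.4 5.6
   vertex 6.0 2.4 6.0
   vertex 0.8 5.0 2.2
  endloop
 endfacet
 facet normal -0.674 -0.141 0.725
  outer loop
   vertex 5.0 2.4 5.6
   vertex 0.8 5.0 2.2
   vertex 1.2 0.0 1.6
  endloop
 endfacet
 facet normal -0.255 0.600 0.759
  outer loop
   vertex 4.0 5.6 2.8
   vertex 0.8 5.0 2.2
   vertex 6.0 2.4 6.0
  endloop
 endfacet
 facet normal -0.255 0.625 0.738
  outer loop
   vertex 4.0 5.6 2.8
   vertex 4.4 6.0 2.6
   vertex 0.8 5.0 2.2
  endloop
 endfacet
 facet normal -0.233 0.611 0.757
  outer loop
   vertex 4.0 5.6 2.8
   vertex 6.0 2.4 6.0
   vertex 4.4 6.0 2.6
  endloop
 endfacet
 facet normal -0.285 0.920 0.270
  outer loop
   vertex 1.6 5.6 1.0
   vertex 0.8 5.0 2.2
   vertex 4.4 6.0 2.6
  endloop
 endfacet
 facet normal 0.338 0.584 -0.738
  outer loop
   vertex 1.6 5.6 1.0
   vertex 4.4 6.0 2.6
   vertex 4.0 3.2 0.2
  endloop
 endfacet
 facet normal -0.832 0.000 -0.555
  outer loop
   vertex 1.6 5.6 1.0
   vertex 1.2 0.0 1.6
   vertex 0.8 5.0 2.2
  endloop
 endfacet
 facet normal -0.379 -0.072 -0.923
  outer loop
   vertex 1.6 5.6 1.0
   vertex 4.0 3.2 0.2
   vertex 1.2 0.0 1.6
  endloop
 endfacet
 facet normal -0.360 -0.247 0.900
  outer loop
   vertex 5.6 0.8 5.4
   vertex 6.0 2.4 6.0
   vertex 5.0 2.4 5.6
  endloop
 endfacet
 facet normal -0.587 -0.314 0.746
  outer loop
   vertex 5.6 0.8 5.4
   vertex 5.0 2.4 5.6
   vertex 1.2 0.0 1.6
  endloop
 endfacet
 facet normal 0.935 -0.107 -0.337
  outer loop
   vertex 5.6 0.8 5.4
   vertex 4.0 3.2 0.2
   vertex 6.0 2.4 6.0
  endloop
 endfacet
 facet normal 0.543 -0.687 -0.484
  outer loop
   vertex 5.6 0.8 5.4
   vertex 1.2 0.0 1.6
   vertex 4.0 3.2 0.2
  endloop
 endfacet
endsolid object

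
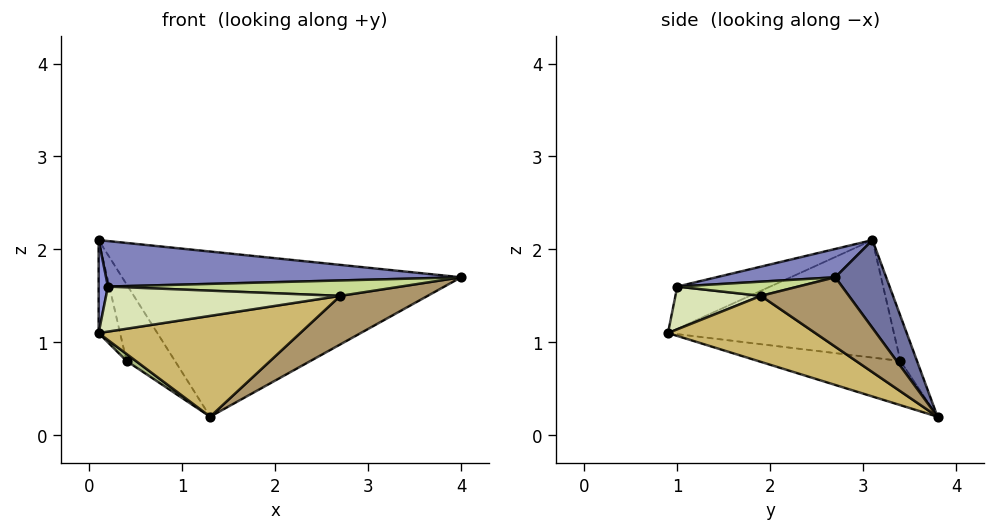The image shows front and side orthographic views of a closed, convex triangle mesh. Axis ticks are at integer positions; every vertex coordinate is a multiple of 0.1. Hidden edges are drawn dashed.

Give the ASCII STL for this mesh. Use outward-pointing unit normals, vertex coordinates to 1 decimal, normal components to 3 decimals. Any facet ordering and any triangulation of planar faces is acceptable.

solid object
 facet normal 0.135 0.899 0.416
  outer loop
   vertex 1.3 3.8 0.2
   vertex 0.1 3.1 2.1
   vertex 4.0 2.7 1.7
  endloop
 endfacet
 facet normal 0.076 -0.228 0.971
  outer loop
   vertex 0.2 1.0 1.6
   vertex 4.0 2.7 1.7
   vertex 0.1 3.1 2.1
  endloop
 endfacet
 facet normal -0.972 -0.097 0.214
  outer loop
   vertex 0.2 1.0 1.6
   vertex 0.1 3.1 2.1
   vertex 0.1 0.9 1.1
  endloop
 endfacet
 facet normal -0.975 0.093 -0.204
  outer loop
   vertex 0.4 3.4 0.8
   vertex 0.1 0.9 1.1
   vertex 0.1 3.1 2.1
  endloop
 endfacet
 facet normal -0.322 0.936 0.142
  outer loop
   vertex 0.4 3.4 0.8
   vertex 0.1 3.1 2.1
   vertex 1.3 3.8 0.2
  endloop
 endfacet
 facet normal -0.543 -0.035 -0.839
  outer loop
   vertex 0.4 3.4 0.8
   vertex 1.3 3.8 0.2
   vertex 0.1 0.9 1.1
  endloop
 endfacet
 facet normal 0.242 -0.587 0.773
  outer loop
   vertex 2.7 1.9 1.5
   vertex 4.0 2.7 1.7
   vertex 0.2 1.0 1.6
  endloop
 endfacet
 facet normal 0.341 -0.933 0.118
  outer loop
   vertex 2.7 1.9 1.5
   vertex 0.2 1.0 1.6
   vertex 0.1 0.9 1.1
  endloop
 endfacet
 facet normal 0.345 -0.343 -0.873
  outer loop
   vertex 2.7 1.9 1.5
   vertex 1.3 3.8 0.2
   vertex 4.0 2.7 1.7
  endloop
 endfacet
 facet normal 0.285 -0.390 -0.876
  outer loop
   vertex 2.7 1.9 1.5
   vertex 0.1 0.9 1.1
   vertex 1.3 3.8 0.2
  endloop
 endfacet
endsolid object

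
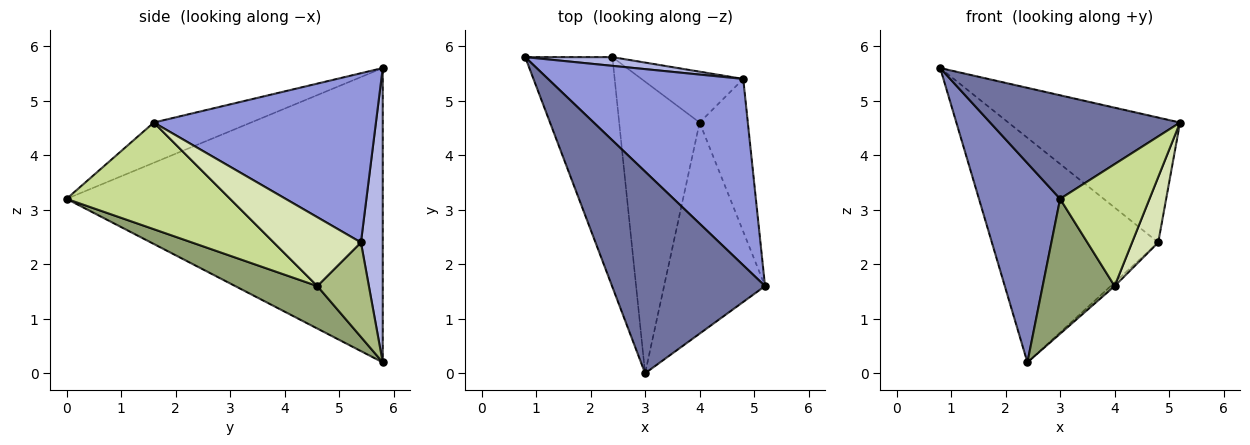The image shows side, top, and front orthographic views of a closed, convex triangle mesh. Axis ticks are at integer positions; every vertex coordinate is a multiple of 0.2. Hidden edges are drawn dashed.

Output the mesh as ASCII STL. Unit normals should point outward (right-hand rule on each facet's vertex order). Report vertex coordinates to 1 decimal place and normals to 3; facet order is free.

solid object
 facet normal -0.228 -0.445 0.866
  outer loop
   vertex 3.0 0.0 3.2
   vertex 5.2 1.6 4.6
   vertex 0.8 5.8 5.6
  endloop
 endfacet
 facet normal -0.931 -0.239 -0.276
  outer loop
   vertex 2.4 5.8 0.2
   vertex 3.0 0.0 3.2
   vertex 0.8 5.8 5.6
  endloop
 endfacet
 facet normal 0.584 0.452 0.674
  outer loop
   vertex 4.8 5.4 2.4
   vertex 0.8 5.8 5.6
   vertex 5.2 1.6 4.6
  endloop
 endfacet
 facet normal 0.130 0.991 0.038
  outer loop
   vertex 4.8 5.4 2.4
   vertex 2.4 5.8 0.2
   vertex 0.8 5.8 5.6
  endloop
 endfacet
 facet normal 0.432 -0.379 -0.818
  outer loop
   vertex 4.0 4.6 1.6
   vertex 3.0 0.0 3.2
   vertex 2.4 5.8 0.2
  endloop
 endfacet
 facet normal 0.680 0.052 -0.732
  outer loop
   vertex 4.0 4.6 1.6
   vertex 2.4 5.8 0.2
   vertex 4.8 5.4 2.4
  endloop
 endfacet
 facet normal 0.675 -0.369 -0.639
  outer loop
   vertex 4.0 4.6 1.6
   vertex 5.2 1.6 4.6
   vertex 3.0 0.0 3.2
  endloop
 endfacet
 facet normal 0.796 -0.239 -0.557
  outer loop
   vertex 4.0 4.6 1.6
   vertex 4.8 5.4 2.4
   vertex 5.2 1.6 4.6
  endloop
 endfacet
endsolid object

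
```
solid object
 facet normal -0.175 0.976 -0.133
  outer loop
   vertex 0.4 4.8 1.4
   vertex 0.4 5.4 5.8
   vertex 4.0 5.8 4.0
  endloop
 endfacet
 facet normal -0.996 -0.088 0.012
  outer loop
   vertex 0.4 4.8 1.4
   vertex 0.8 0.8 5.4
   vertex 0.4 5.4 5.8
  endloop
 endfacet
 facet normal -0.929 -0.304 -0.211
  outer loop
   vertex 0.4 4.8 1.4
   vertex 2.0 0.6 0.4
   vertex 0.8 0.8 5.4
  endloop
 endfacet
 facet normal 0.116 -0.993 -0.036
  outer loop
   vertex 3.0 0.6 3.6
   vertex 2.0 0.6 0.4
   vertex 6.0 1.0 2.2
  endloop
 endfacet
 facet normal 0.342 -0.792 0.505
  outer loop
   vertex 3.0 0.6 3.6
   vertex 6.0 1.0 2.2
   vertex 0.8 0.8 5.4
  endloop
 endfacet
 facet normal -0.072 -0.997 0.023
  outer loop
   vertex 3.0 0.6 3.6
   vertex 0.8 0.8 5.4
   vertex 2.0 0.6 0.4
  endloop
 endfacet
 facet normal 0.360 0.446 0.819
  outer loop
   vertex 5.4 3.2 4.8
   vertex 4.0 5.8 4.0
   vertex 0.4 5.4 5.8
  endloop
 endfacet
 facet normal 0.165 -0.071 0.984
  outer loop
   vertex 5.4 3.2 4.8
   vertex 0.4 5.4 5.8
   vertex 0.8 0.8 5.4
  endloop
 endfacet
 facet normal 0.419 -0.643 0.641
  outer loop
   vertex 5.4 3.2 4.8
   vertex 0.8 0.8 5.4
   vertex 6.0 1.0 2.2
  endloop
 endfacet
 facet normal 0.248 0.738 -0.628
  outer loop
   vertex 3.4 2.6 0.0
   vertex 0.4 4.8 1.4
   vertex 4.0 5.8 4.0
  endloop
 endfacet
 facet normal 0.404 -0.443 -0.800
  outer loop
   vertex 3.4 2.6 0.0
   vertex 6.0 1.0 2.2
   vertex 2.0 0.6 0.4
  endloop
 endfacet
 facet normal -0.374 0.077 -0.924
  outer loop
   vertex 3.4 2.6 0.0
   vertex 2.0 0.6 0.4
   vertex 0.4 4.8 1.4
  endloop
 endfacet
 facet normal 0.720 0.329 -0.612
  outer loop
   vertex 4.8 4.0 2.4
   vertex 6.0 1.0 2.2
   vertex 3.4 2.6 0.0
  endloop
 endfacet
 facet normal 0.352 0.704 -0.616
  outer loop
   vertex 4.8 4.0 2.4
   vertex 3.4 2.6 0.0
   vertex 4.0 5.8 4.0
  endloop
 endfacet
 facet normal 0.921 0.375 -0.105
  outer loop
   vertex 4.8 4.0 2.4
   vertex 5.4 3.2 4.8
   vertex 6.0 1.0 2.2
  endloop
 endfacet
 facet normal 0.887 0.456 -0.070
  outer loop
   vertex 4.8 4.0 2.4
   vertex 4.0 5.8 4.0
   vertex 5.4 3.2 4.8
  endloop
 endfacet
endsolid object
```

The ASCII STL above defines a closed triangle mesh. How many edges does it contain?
24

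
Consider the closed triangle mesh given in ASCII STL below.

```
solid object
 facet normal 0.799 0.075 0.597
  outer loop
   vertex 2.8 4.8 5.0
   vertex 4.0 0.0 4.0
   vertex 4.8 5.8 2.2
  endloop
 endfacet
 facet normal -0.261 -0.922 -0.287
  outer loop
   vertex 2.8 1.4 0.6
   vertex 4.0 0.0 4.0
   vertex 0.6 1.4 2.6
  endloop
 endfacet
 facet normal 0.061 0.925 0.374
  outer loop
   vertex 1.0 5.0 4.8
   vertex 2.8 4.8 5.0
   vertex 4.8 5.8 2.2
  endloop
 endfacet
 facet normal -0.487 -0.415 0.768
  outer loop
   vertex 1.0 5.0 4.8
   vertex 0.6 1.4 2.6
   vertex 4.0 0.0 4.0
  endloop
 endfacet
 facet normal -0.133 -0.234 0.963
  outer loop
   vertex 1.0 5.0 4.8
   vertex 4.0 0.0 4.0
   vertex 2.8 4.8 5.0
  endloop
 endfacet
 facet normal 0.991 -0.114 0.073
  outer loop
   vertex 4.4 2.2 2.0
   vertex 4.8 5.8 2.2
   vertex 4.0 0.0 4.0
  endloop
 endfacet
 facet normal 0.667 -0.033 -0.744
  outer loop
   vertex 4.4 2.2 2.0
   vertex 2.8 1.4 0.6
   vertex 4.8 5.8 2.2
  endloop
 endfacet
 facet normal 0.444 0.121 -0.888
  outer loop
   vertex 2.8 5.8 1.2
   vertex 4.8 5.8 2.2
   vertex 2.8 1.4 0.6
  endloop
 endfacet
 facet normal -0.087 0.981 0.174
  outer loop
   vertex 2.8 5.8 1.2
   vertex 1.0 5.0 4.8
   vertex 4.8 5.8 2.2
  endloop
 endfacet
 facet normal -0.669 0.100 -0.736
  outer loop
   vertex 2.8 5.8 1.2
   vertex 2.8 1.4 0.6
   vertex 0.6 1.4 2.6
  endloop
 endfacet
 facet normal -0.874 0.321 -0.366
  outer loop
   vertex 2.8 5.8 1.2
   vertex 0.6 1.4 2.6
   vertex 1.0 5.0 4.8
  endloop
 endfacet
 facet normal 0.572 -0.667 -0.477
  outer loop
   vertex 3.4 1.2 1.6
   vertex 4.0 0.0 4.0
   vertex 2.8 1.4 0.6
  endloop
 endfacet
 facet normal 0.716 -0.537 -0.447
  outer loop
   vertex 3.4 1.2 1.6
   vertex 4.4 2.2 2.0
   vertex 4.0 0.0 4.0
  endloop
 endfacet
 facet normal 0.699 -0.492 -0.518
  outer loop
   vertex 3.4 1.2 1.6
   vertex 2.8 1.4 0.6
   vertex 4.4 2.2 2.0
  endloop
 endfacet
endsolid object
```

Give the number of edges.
21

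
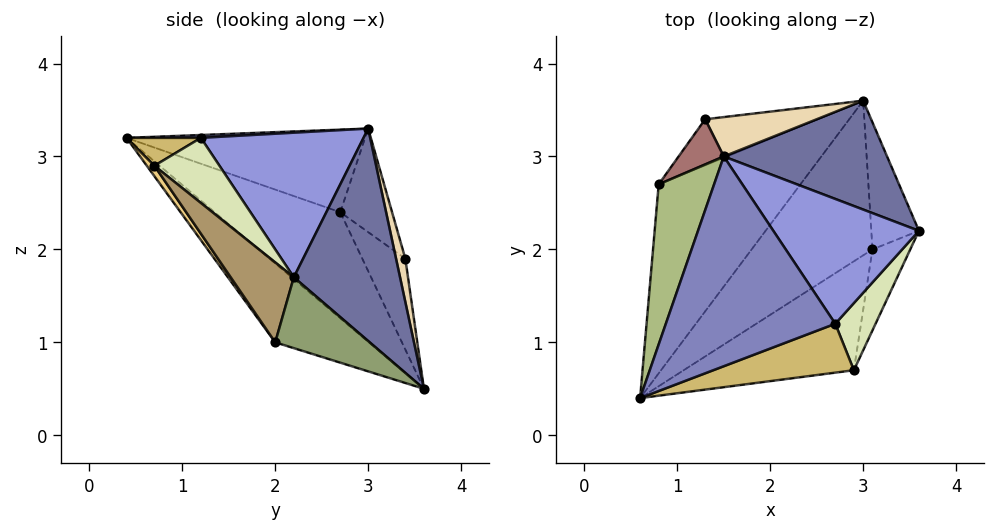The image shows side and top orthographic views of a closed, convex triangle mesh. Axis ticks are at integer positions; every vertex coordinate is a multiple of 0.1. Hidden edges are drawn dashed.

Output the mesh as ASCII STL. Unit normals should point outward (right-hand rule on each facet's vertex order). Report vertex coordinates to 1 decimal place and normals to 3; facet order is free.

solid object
 facet normal 0.600 0.653 0.462
  outer loop
   vertex 3.0 3.6 0.5
   vertex 1.5 3.0 3.3
   vertex 3.6 2.2 1.7
  endloop
 endfacet
 facet normal 0.017 -0.044 0.999
  outer loop
   vertex 2.7 1.2 3.2
   vertex 1.5 3.0 3.3
   vertex 0.6 0.4 3.2
  endloop
 endfacet
 facet normal 0.647 0.395 0.652
  outer loop
   vertex 2.7 1.2 3.2
   vertex 3.6 2.2 1.7
   vertex 1.5 3.0 3.3
  endloop
 endfacet
 facet normal -0.525 -0.284 -0.803
  outer loop
   vertex 3.1 2.0 1.0
   vertex 0.6 0.4 3.2
   vertex 3.0 3.6 0.5
  endloop
 endfacet
 facet normal 0.824 -0.122 -0.554
  outer loop
   vertex 3.1 2.0 1.0
   vertex 3.0 3.6 0.5
   vertex 3.6 2.2 1.7
  endloop
 endfacet
 facet normal -0.802 0.257 0.538
  outer loop
   vertex 0.8 2.7 2.4
   vertex 0.6 0.4 3.2
   vertex 1.5 3.0 3.3
  endloop
 endfacet
 facet normal -0.584 -0.221 -0.781
  outer loop
   vertex 0.8 2.7 2.4
   vertex 3.0 3.6 0.5
   vertex 0.6 0.4 3.2
  endloop
 endfacet
 facet normal 0.850 0.024 0.526
  outer loop
   vertex 2.9 0.7 2.9
   vertex 3.6 2.2 1.7
   vertex 2.7 1.2 3.2
  endloop
 endfacet
 facet normal 0.718 -0.607 -0.340
  outer loop
   vertex 2.9 0.7 2.9
   vertex 3.1 2.0 1.0
   vertex 3.6 2.2 1.7
  endloop
 endfacet
 facet normal 0.173 -0.455 0.874
  outer loop
   vertex 2.9 0.7 2.9
   vertex 2.7 1.2 3.2
   vertex 0.6 0.4 3.2
  endloop
 endfacet
 facet normal 0.035 -0.827 -0.562
  outer loop
   vertex 2.9 0.7 2.9
   vertex 0.6 0.4 3.2
   vertex 3.1 2.0 1.0
  endloop
 endfacet
 facet normal 0.101 0.960 0.260
  outer loop
   vertex 1.3 3.4 1.9
   vertex 1.5 3.0 3.3
   vertex 3.0 3.6 0.5
  endloop
 endfacet
 facet normal -0.668 0.685 0.291
  outer loop
   vertex 1.3 3.4 1.9
   vertex 0.8 2.7 2.4
   vertex 1.5 3.0 3.3
  endloop
 endfacet
 facet normal -0.625 -0.106 -0.774
  outer loop
   vertex 1.3 3.4 1.9
   vertex 3.0 3.6 0.5
   vertex 0.8 2.7 2.4
  endloop
 endfacet
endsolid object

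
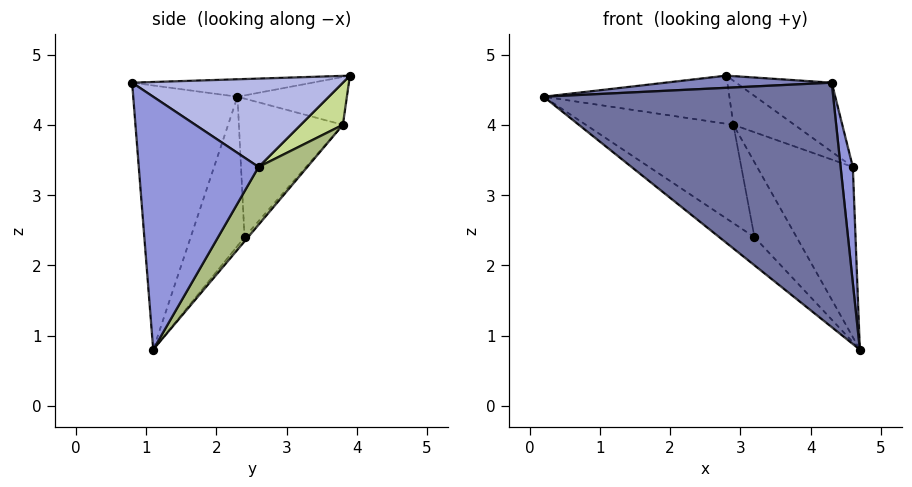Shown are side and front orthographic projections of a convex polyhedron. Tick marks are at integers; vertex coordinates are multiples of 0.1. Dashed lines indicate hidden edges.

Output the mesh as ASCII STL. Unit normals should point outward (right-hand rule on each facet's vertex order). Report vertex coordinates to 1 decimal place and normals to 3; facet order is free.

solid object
 facet normal -0.337 -0.935 -0.109
  outer loop
   vertex 4.3 0.8 4.6
   vertex 0.2 2.3 4.4
   vertex 4.7 1.1 0.8
  endloop
 endfacet
 facet normal -0.073 -0.068 0.995
  outer loop
   vertex 4.3 0.8 4.6
   vertex 2.8 3.9 4.7
   vertex 0.2 2.3 4.4
  endloop
 endfacet
 facet normal 0.990 -0.101 0.096
  outer loop
   vertex 4.6 2.6 3.4
   vertex 4.3 0.8 4.6
   vertex 4.7 1.1 0.8
  endloop
 endfacet
 facet normal 0.695 0.315 0.647
  outer loop
   vertex 4.6 2.6 3.4
   vertex 2.8 3.9 4.7
   vertex 4.3 0.8 4.6
  endloop
 endfacet
 facet normal -0.498 0.846 -0.192
  outer loop
   vertex 2.9 3.8 4.0
   vertex 0.2 2.3 4.4
   vertex 2.8 3.9 4.7
  endloop
 endfacet
 facet normal 0.406 0.798 -0.445
  outer loop
   vertex 2.9 3.8 4.0
   vertex 4.6 2.6 3.4
   vertex 4.7 1.1 0.8
  endloop
 endfacet
 facet normal 0.568 0.822 -0.036
  outer loop
   vertex 2.9 3.8 4.0
   vertex 2.8 3.9 4.7
   vertex 4.6 2.6 3.4
  endloop
 endfacet
 facet normal -0.529 0.345 -0.776
  outer loop
   vertex 3.2 2.4 2.4
   vertex 4.7 1.1 0.8
   vertex 0.2 2.3 4.4
  endloop
 endfacet
 facet normal -0.445 0.631 -0.636
  outer loop
   vertex 3.2 2.4 2.4
   vertex 0.2 2.3 4.4
   vertex 2.9 3.8 4.0
  endloop
 endfacet
 facet normal -0.062 0.745 -0.664
  outer loop
   vertex 3.2 2.4 2.4
   vertex 2.9 3.8 4.0
   vertex 4.7 1.1 0.8
  endloop
 endfacet
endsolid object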